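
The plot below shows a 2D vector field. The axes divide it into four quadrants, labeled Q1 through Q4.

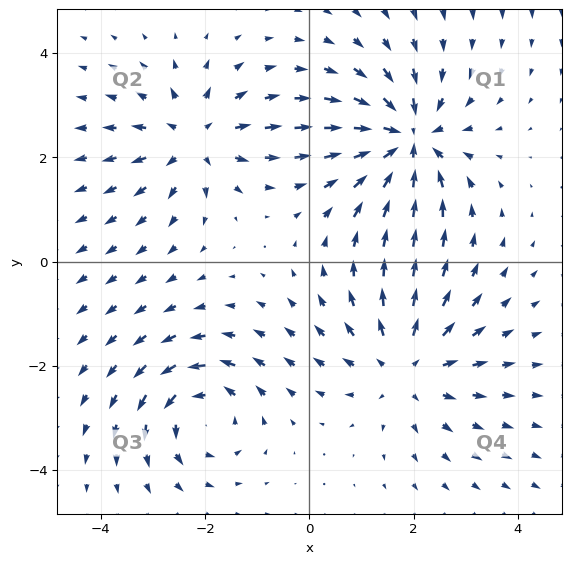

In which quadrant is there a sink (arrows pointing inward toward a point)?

Q1

The sink sits at approximately (1.9, 2.3), which lies in quadrant Q1. The divergence there is about -5, negative as expected for a sink.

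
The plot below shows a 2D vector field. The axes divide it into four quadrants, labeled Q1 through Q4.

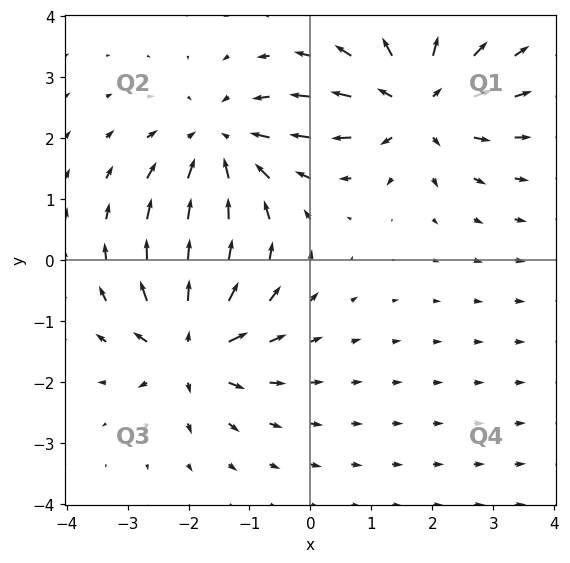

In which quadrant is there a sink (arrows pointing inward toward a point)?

Q2

The sink sits at approximately (-1.5, 1.9), which lies in quadrant Q2. The divergence there is about -3, negative as expected for a sink.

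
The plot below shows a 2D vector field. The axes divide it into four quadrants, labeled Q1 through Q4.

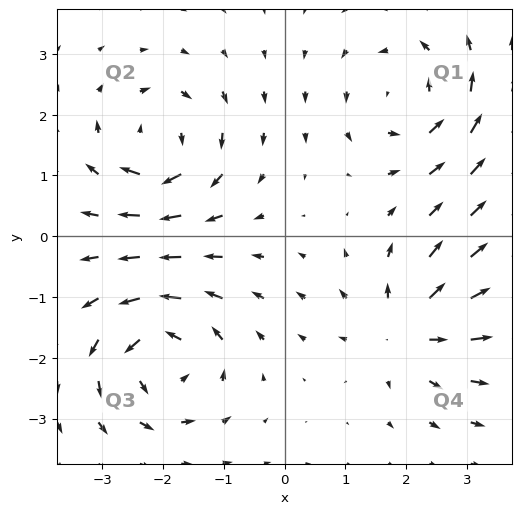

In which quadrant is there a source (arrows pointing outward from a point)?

The source sits at approximately (2.0, -1.5), which lies in quadrant Q4. The divergence there is about +5, positive as expected for a source.

Q4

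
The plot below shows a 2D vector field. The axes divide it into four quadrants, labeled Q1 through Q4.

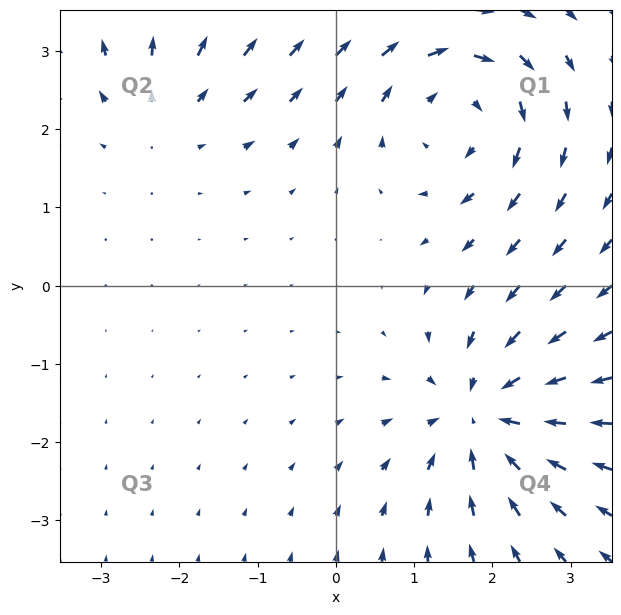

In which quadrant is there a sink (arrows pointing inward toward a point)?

The sink sits at approximately (1.9, -1.7), which lies in quadrant Q4. The divergence there is about -6, negative as expected for a sink.

Q4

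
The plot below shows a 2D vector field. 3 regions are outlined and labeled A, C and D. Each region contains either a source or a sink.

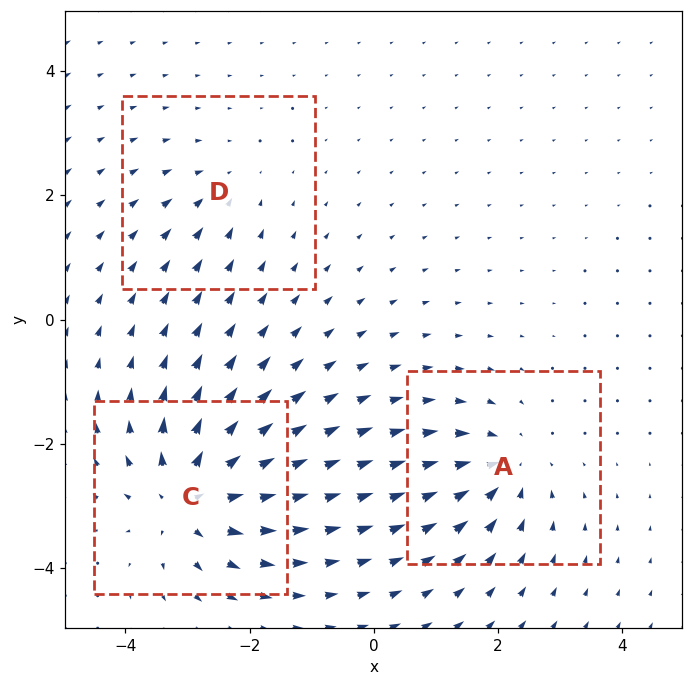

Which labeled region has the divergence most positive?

C

Divergence at each region's feature centre — A: about -4, C: about +6, D: about -2. Region C is most positive.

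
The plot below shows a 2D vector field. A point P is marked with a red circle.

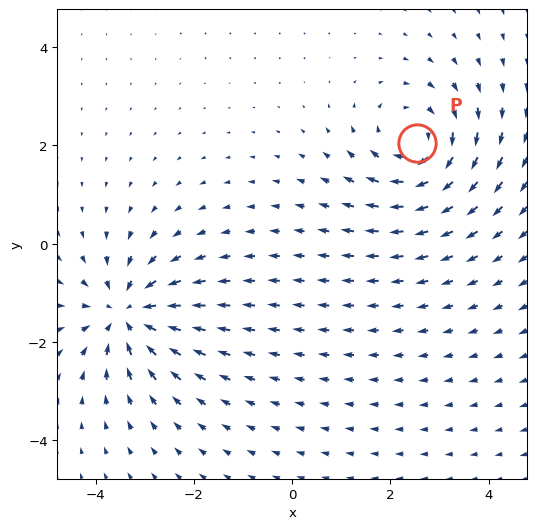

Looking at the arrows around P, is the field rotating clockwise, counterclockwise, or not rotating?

Near P at (2.5, 2.0) the arrows circulate clockwise. The curl (z-component) there is about -4; negative curl means clockwise rotation.

clockwise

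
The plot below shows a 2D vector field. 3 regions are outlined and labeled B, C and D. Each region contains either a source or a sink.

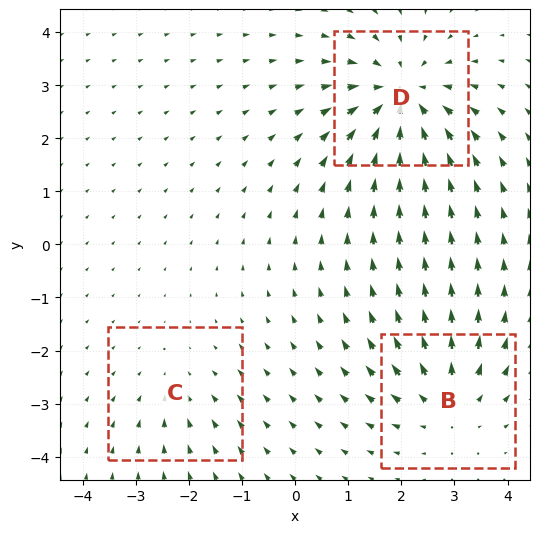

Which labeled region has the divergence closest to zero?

Divergence at each region's feature centre — B: about +3, C: about -2, D: about -5. Region C is closest to zero.

C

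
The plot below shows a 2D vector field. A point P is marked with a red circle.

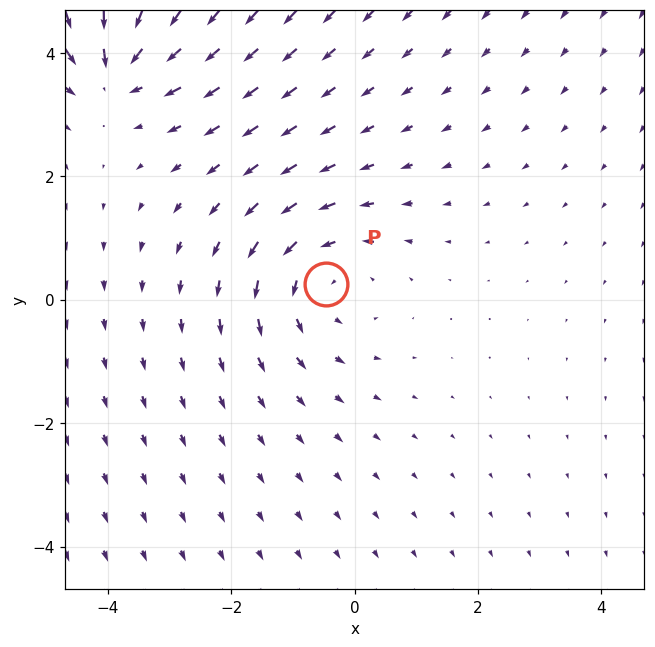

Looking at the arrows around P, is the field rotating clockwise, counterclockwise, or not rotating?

counterclockwise

Near P at (-0.5, 0.3) the arrows circulate counterclockwise. The curl (z-component) there is about +3; positive curl means counterclockwise rotation.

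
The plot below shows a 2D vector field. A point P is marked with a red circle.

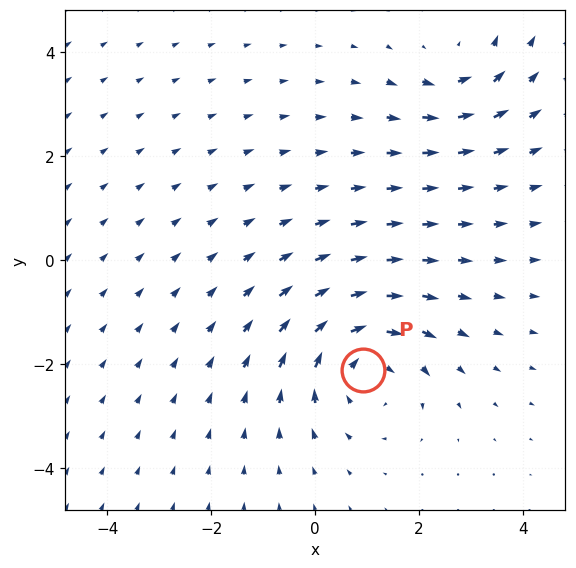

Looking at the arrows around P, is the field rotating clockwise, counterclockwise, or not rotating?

clockwise

Near P at (0.9, -2.1) the arrows circulate clockwise. The curl (z-component) there is about -4; negative curl means clockwise rotation.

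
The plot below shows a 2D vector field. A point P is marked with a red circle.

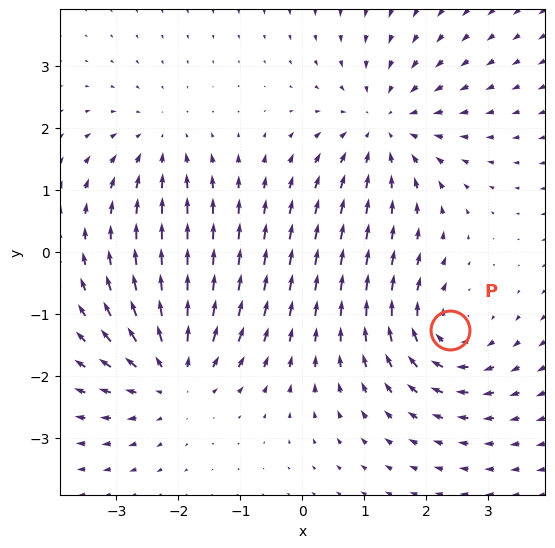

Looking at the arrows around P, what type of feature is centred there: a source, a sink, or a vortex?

vortex

At P (2.4, -1.3) the arrows circulate clockwise. Divergence ≈0, curl about -5 — near-zero divergence with nonzero curl is a vortex.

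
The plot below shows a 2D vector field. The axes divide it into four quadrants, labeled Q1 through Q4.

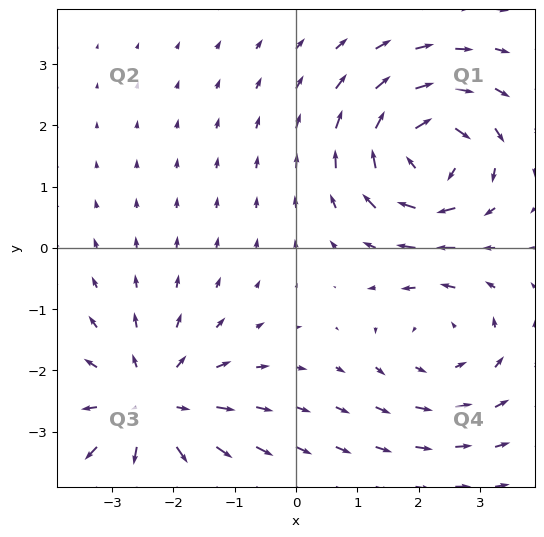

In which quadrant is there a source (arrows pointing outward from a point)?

The source sits at approximately (-2.4, -2.6), which lies in quadrant Q3. The divergence there is about +3, positive as expected for a source.

Q3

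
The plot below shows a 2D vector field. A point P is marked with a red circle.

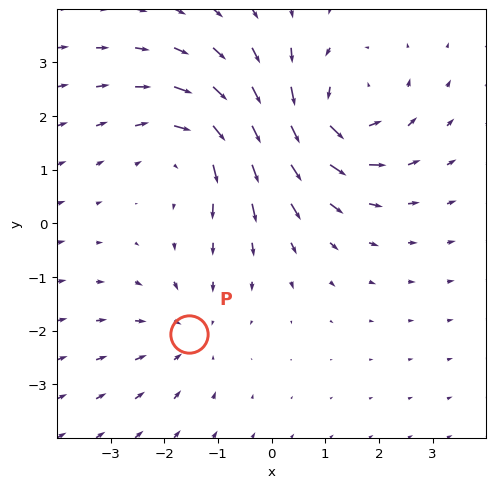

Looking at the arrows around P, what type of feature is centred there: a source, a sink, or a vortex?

sink

At P (-1.5, -2.1) the arrows converge inward. Divergence about -2, curl ≈0 — negative divergence with near-zero curl is a sink.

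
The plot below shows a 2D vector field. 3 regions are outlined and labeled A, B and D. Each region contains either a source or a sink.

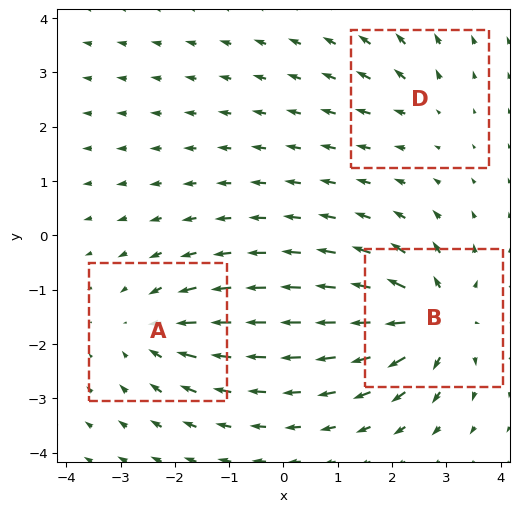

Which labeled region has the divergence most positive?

Divergence at each region's feature centre — A: about -4, B: about +6, D: about +2. Region B is most positive.

B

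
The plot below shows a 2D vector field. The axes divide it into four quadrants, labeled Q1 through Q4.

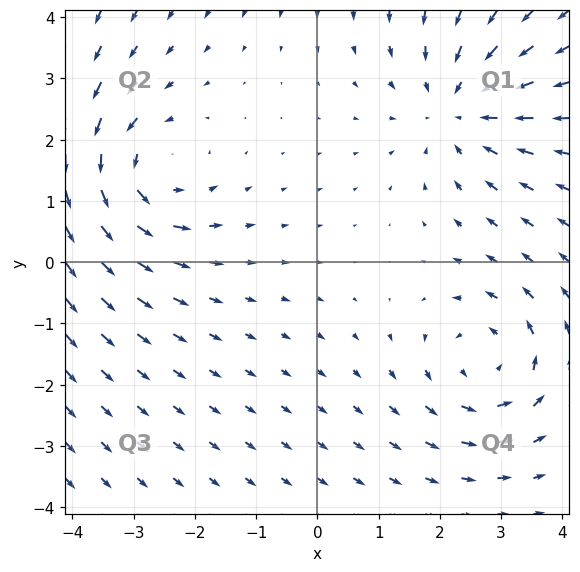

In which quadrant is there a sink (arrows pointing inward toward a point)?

Q1

The sink sits at approximately (2.3, 2.5), which lies in quadrant Q1. The divergence there is about -3, negative as expected for a sink.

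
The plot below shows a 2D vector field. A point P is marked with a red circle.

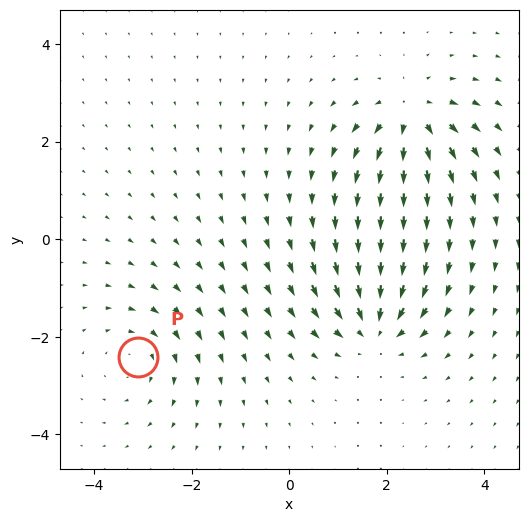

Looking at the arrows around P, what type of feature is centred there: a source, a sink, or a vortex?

At P (-3.1, -2.4) the arrows circulate clockwise. Divergence ≈0, curl about -3 — near-zero divergence with nonzero curl is a vortex.

vortex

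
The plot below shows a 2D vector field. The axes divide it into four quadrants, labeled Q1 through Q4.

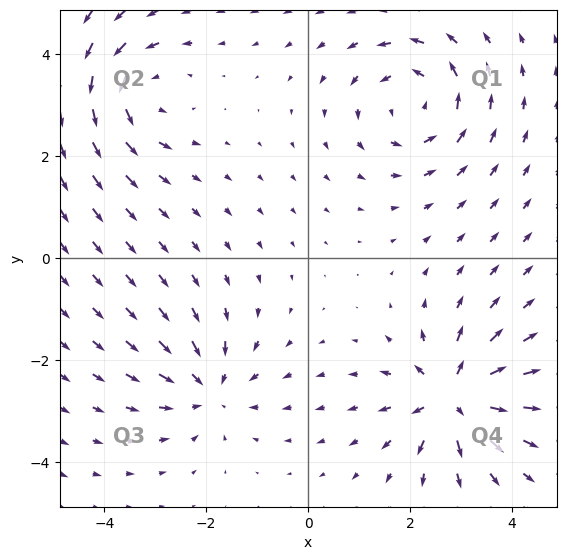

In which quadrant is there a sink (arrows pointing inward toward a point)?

The sink sits at approximately (-1.9, -2.6), which lies in quadrant Q3. The divergence there is about -4, negative as expected for a sink.

Q3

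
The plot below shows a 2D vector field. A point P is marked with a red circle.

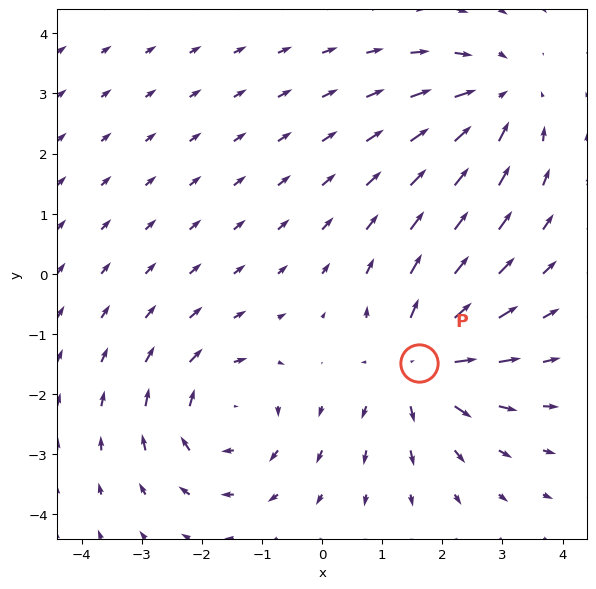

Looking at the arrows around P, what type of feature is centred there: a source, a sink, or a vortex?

At P (1.6, -1.5) the arrows spread outward. Divergence about +4, curl ≈0 — positive divergence with near-zero curl is a source.

source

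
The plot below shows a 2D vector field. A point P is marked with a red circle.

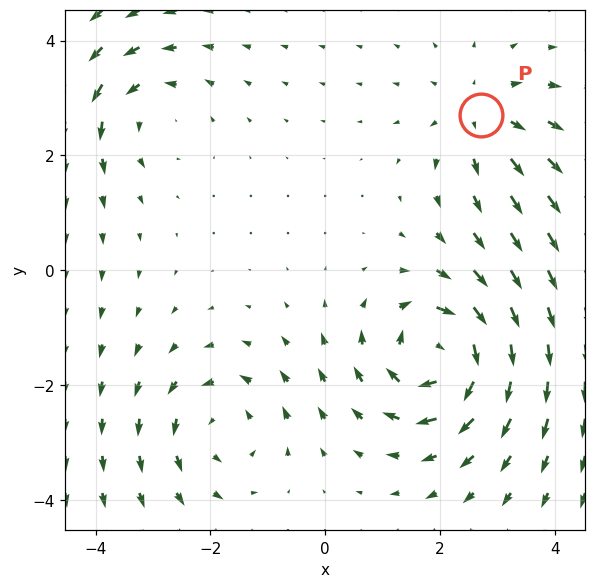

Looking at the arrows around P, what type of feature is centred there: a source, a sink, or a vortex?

source

At P (2.7, 2.7) the arrows spread outward. Divergence about +3, curl ≈0 — positive divergence with near-zero curl is a source.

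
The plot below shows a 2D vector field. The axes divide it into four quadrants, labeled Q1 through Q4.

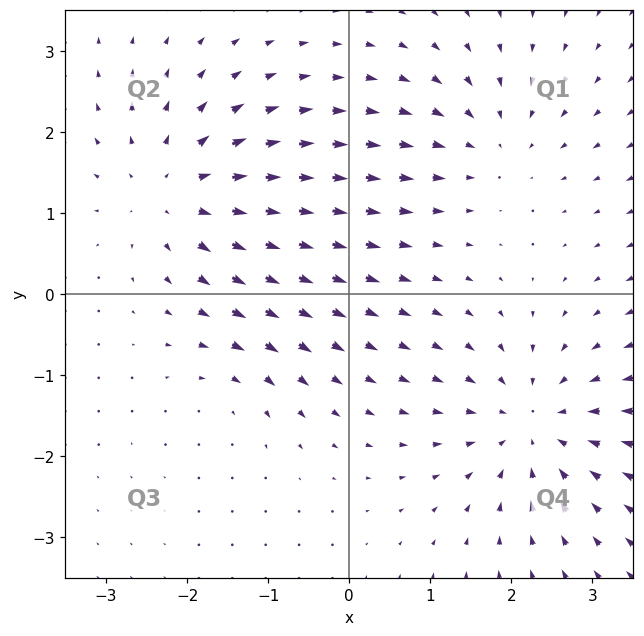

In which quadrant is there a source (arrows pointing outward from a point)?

Q2

The source sits at approximately (-2.1, 1.3), which lies in quadrant Q2. The divergence there is about +5, positive as expected for a source.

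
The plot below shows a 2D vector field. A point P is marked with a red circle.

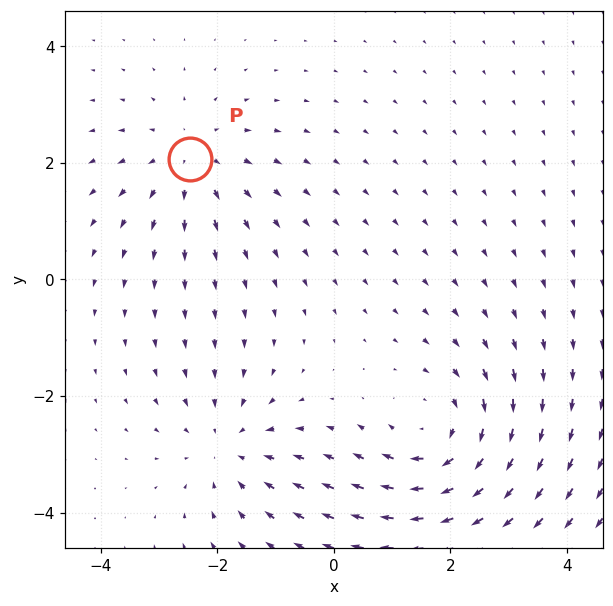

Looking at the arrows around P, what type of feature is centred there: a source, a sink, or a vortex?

At P (-2.5, 2.1) the arrows spread outward. Divergence about +3, curl ≈0 — positive divergence with near-zero curl is a source.

source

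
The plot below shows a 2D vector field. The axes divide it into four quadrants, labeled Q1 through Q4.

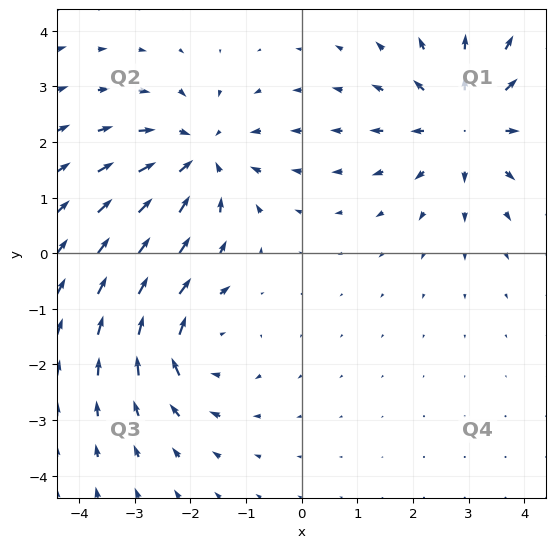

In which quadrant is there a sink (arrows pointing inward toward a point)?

The sink sits at approximately (-1.8, 1.7), which lies in quadrant Q2. The divergence there is about -4, negative as expected for a sink.

Q2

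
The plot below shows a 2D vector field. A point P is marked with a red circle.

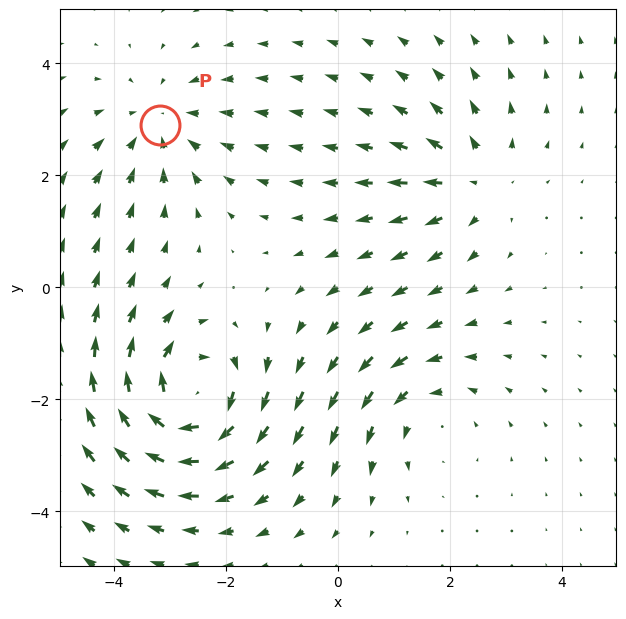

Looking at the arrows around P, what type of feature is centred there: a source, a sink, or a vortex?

sink

At P (-3.2, 2.9) the arrows converge inward. Divergence about -3, curl ≈0 — negative divergence with near-zero curl is a sink.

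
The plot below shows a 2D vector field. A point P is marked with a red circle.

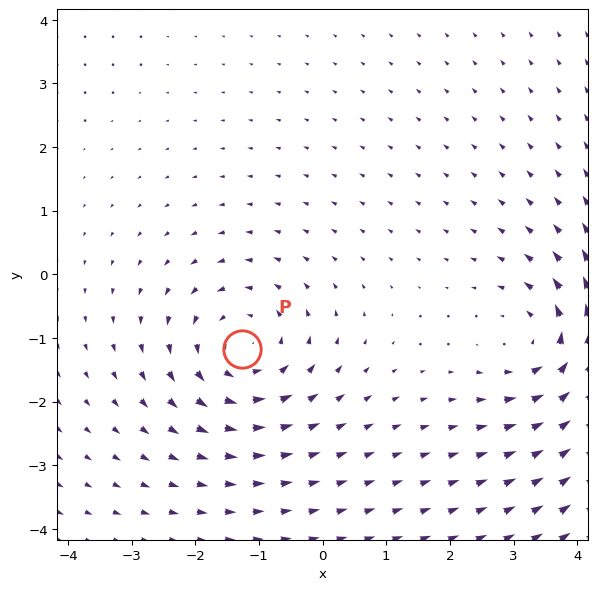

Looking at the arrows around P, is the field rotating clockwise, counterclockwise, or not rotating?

Near P at (-1.3, -1.2) the arrows circulate counterclockwise. The curl (z-component) there is about +5; positive curl means counterclockwise rotation.

counterclockwise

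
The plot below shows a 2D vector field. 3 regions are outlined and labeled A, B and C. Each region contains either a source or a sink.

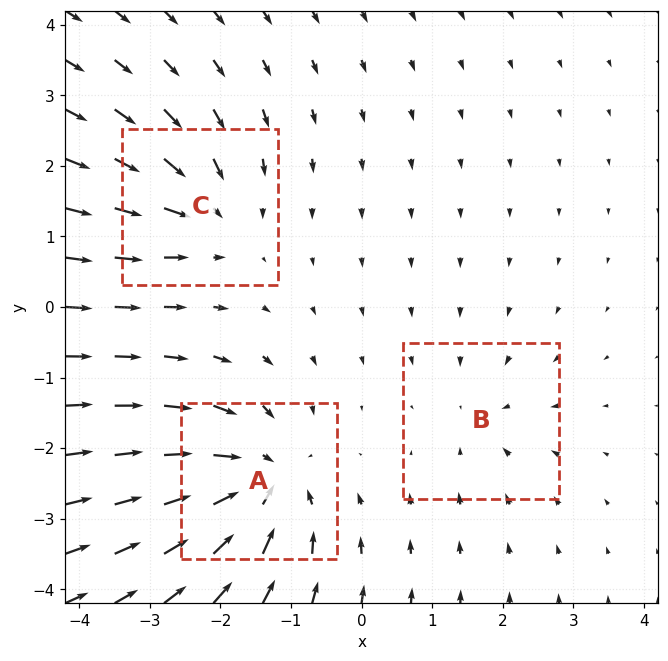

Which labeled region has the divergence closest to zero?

Divergence at each region's feature centre — A: about -5, B: about -2, C: about -3. Region B is closest to zero.

B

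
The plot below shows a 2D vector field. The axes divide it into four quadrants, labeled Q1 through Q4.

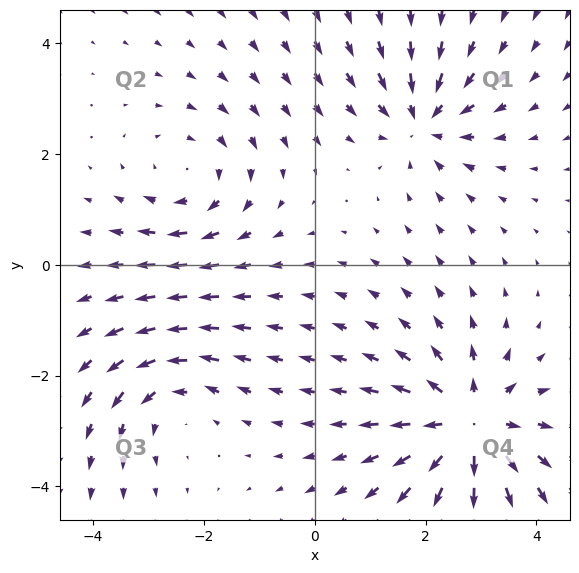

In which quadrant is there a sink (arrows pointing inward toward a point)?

Q1

The sink sits at approximately (2.0, 2.6), which lies in quadrant Q1. The divergence there is about -4, negative as expected for a sink.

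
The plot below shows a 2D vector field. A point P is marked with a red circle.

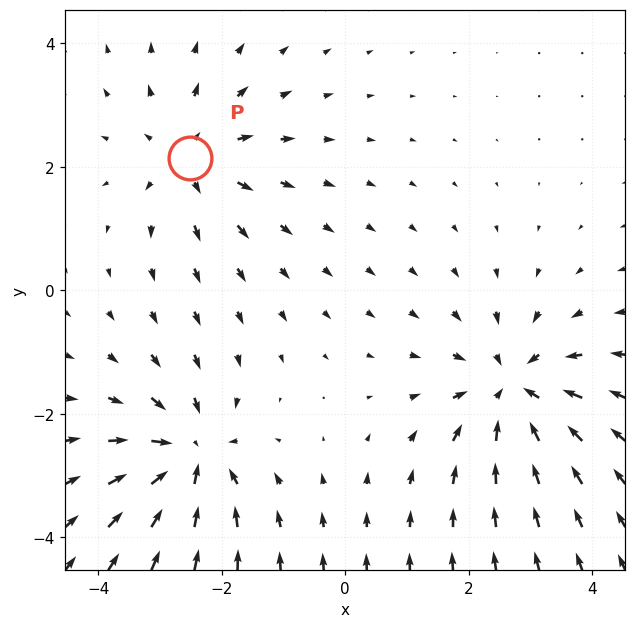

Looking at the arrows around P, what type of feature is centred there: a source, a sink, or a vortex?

At P (-2.5, 2.1) the arrows spread outward. Divergence about +4, curl ≈0 — positive divergence with near-zero curl is a source.

source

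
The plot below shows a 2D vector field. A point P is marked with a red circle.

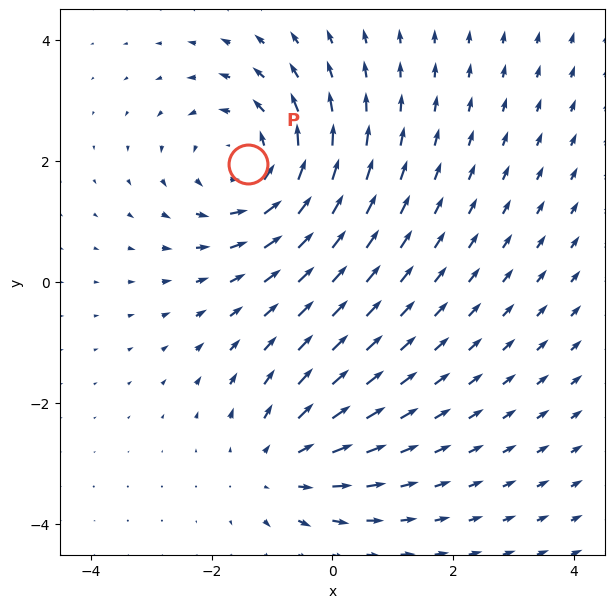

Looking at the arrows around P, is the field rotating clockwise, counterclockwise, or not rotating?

Near P at (-1.4, 2.0) the arrows circulate counterclockwise. The curl (z-component) there is about +4; positive curl means counterclockwise rotation.

counterclockwise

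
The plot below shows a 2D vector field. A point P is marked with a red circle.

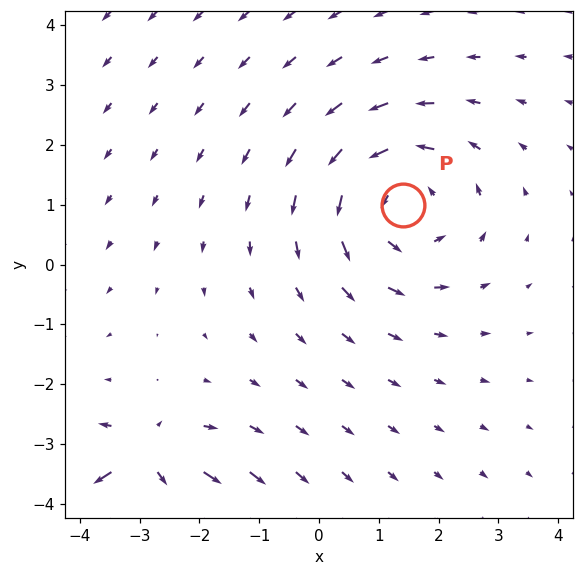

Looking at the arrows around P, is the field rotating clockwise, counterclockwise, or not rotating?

Near P at (1.4, 1.0) the arrows circulate counterclockwise. The curl (z-component) there is about +4; positive curl means counterclockwise rotation.

counterclockwise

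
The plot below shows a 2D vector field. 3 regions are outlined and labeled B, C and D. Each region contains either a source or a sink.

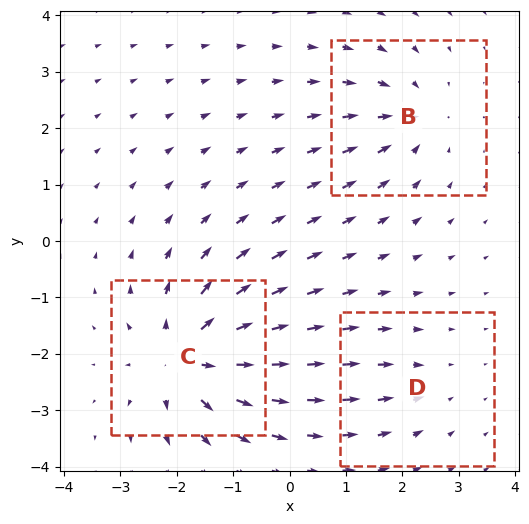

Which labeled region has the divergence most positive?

C

Divergence at each region's feature centre — B: about -3, C: about +5, D: about -2. Region C is most positive.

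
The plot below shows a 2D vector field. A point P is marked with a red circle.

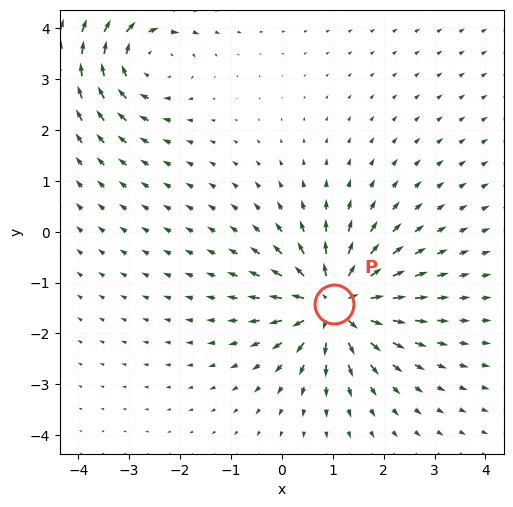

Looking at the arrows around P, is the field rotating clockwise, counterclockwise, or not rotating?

not rotating

Near P at (1.0, -1.4) the arrows show no circulation. The curl there is ≈0.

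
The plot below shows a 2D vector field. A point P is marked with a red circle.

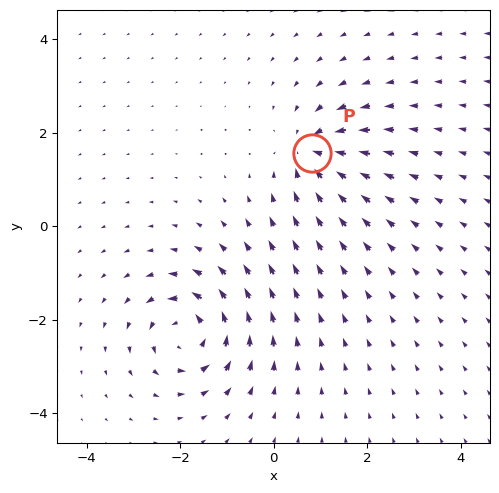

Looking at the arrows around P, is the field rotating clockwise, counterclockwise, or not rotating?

Near P at (0.8, 1.6) the arrows show no circulation. The curl there is ≈0.

not rotating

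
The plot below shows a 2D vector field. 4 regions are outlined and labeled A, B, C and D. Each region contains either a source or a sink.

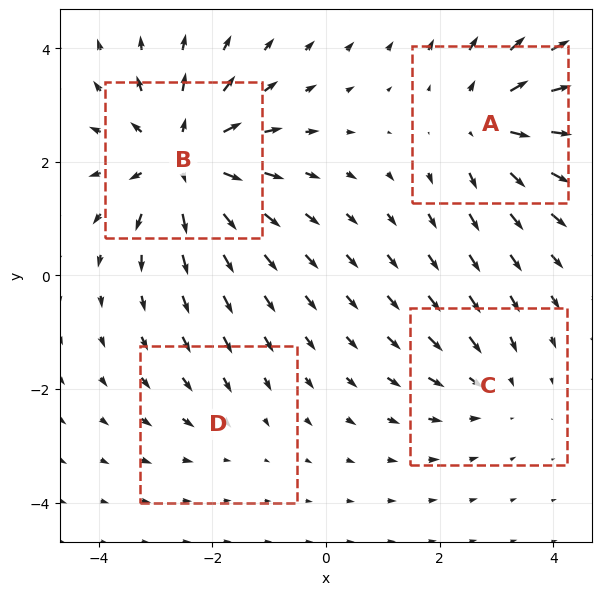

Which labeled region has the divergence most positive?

Divergence at each region's feature centre — A: about +4, B: about +6, C: about -3, D: about -2. Region B is most positive.

B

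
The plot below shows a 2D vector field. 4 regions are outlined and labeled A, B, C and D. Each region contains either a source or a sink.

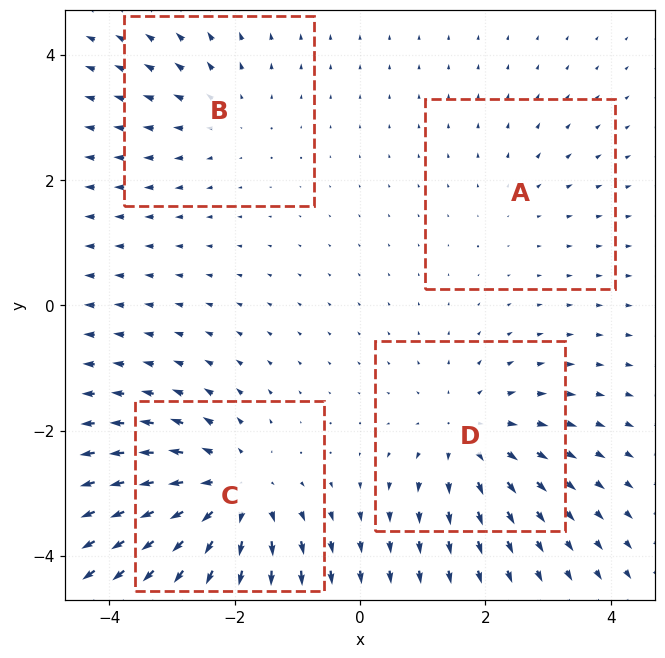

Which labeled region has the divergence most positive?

Divergence at each region's feature centre — A: about +2, B: about +3, C: about +6, D: about +4. Region C is most positive.

C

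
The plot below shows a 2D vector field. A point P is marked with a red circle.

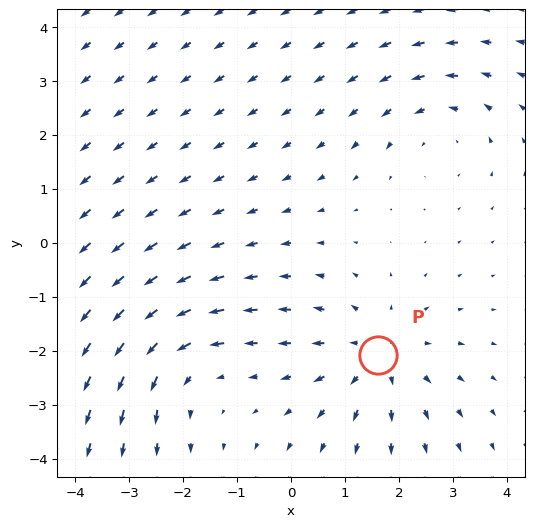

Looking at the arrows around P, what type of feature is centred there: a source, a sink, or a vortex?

At P (1.6, -2.1) the arrows spread outward. Divergence about +3, curl ≈0 — positive divergence with near-zero curl is a source.

source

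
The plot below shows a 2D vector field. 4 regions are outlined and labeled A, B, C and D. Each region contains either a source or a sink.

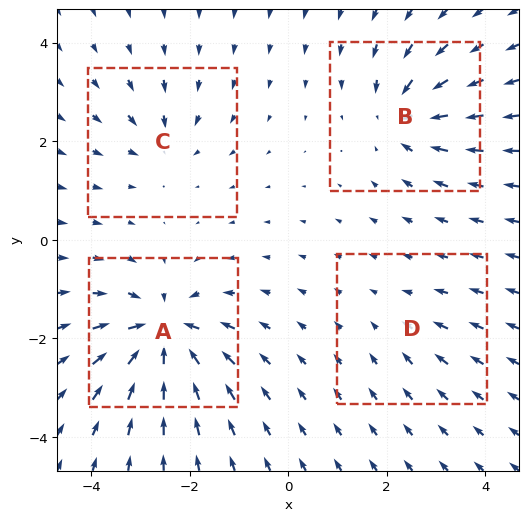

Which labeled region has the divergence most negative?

Divergence at each region's feature centre — A: about -8, B: about -6, C: about -4, D: about -2. Region A is most negative.

A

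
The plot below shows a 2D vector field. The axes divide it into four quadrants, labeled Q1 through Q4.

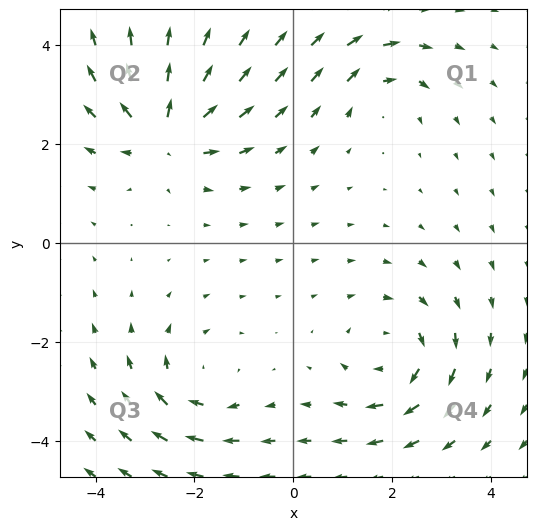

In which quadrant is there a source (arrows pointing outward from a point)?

The source sits at approximately (-2.6, 2.2), which lies in quadrant Q2. The divergence there is about +6, positive as expected for a source.

Q2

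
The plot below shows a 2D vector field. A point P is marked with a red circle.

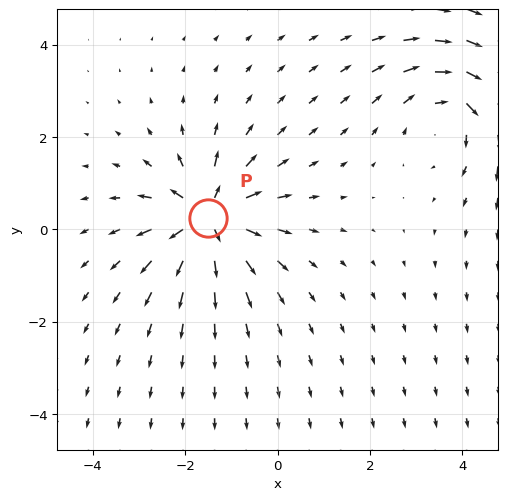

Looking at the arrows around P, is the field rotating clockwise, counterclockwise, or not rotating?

Near P at (-1.5, 0.3) the arrows show no circulation. The curl there is ≈0.

not rotating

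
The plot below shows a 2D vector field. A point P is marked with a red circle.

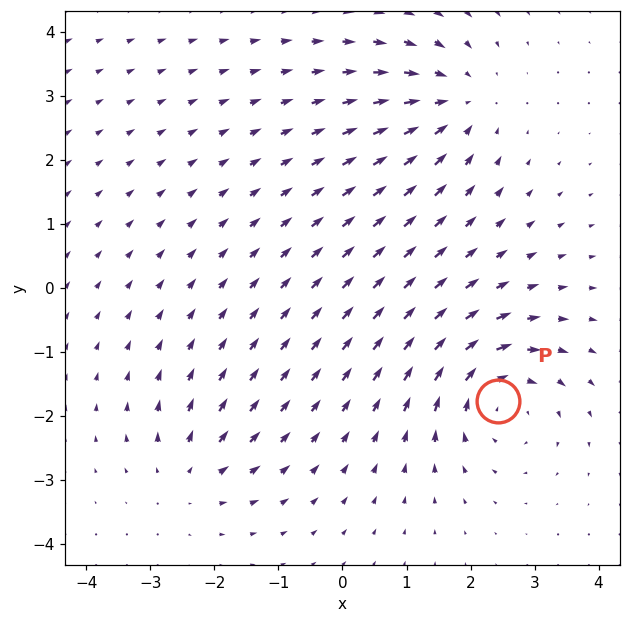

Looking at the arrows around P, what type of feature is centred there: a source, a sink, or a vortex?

vortex

At P (2.4, -1.8) the arrows circulate clockwise. Divergence ≈0, curl about -5 — near-zero divergence with nonzero curl is a vortex.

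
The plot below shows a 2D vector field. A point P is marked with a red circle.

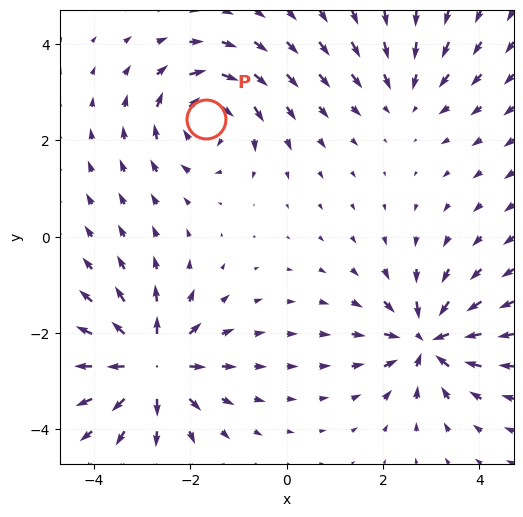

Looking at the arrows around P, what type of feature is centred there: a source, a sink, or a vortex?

At P (-1.7, 2.4) the arrows circulate clockwise. Divergence ≈0, curl about -5 — near-zero divergence with nonzero curl is a vortex.

vortex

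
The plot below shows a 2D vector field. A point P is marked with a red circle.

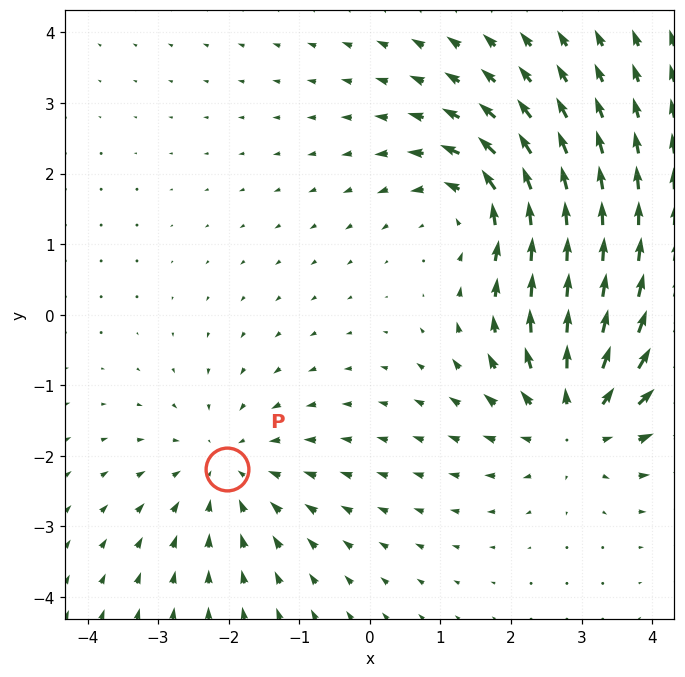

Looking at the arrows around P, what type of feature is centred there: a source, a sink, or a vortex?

At P (-2.0, -2.2) the arrows converge inward. Divergence about -3, curl ≈0 — negative divergence with near-zero curl is a sink.

sink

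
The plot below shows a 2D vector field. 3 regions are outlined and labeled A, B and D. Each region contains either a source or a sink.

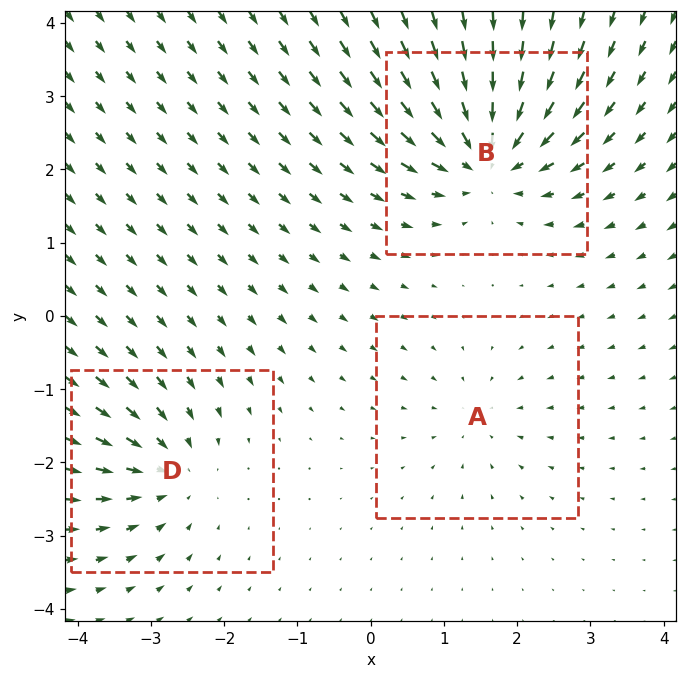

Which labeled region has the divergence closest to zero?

A

Divergence at each region's feature centre — A: about -2, B: about -6, D: about -4. Region A is closest to zero.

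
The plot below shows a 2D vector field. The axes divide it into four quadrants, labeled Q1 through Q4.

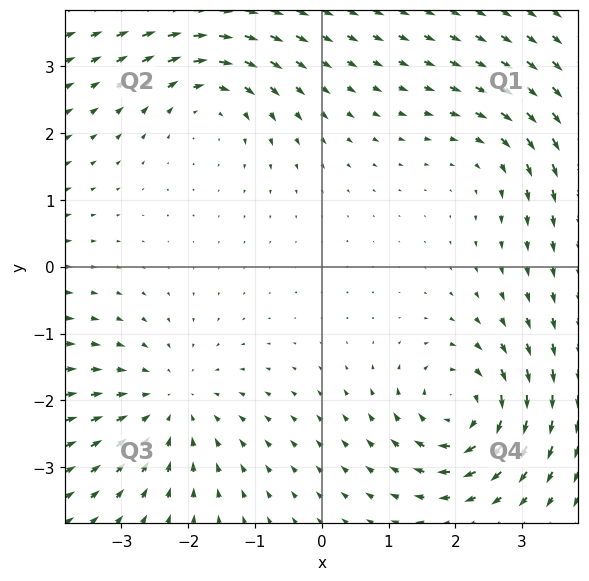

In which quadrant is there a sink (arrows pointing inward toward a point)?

The sink sits at approximately (-2.3, -2.0), which lies in quadrant Q3. The divergence there is about -3, negative as expected for a sink.

Q3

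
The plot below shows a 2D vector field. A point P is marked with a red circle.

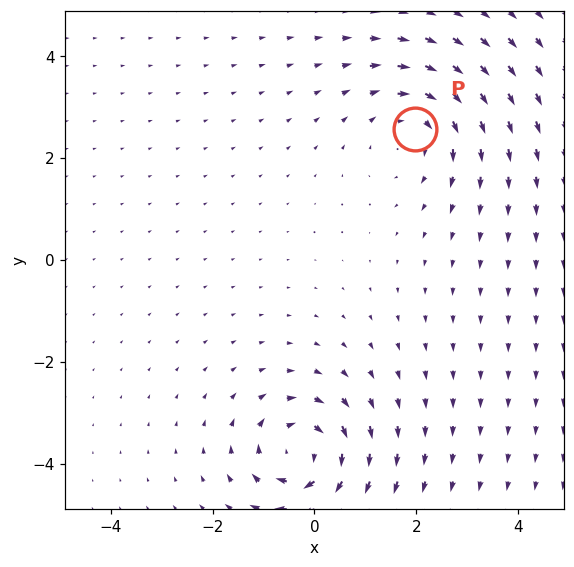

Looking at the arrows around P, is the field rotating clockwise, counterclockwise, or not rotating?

clockwise

Near P at (2.0, 2.6) the arrows circulate clockwise. The curl (z-component) there is about -4; negative curl means clockwise rotation.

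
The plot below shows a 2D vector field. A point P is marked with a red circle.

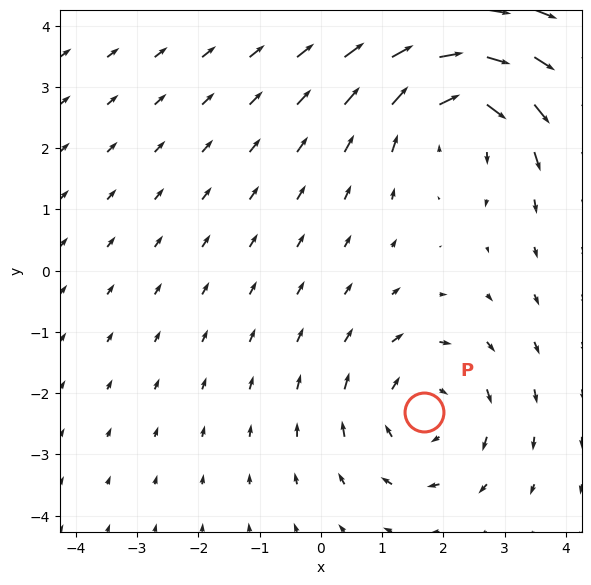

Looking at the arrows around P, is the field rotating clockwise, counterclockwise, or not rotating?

Near P at (1.7, -2.3) the arrows circulate clockwise. The curl (z-component) there is about -3; negative curl means clockwise rotation.

clockwise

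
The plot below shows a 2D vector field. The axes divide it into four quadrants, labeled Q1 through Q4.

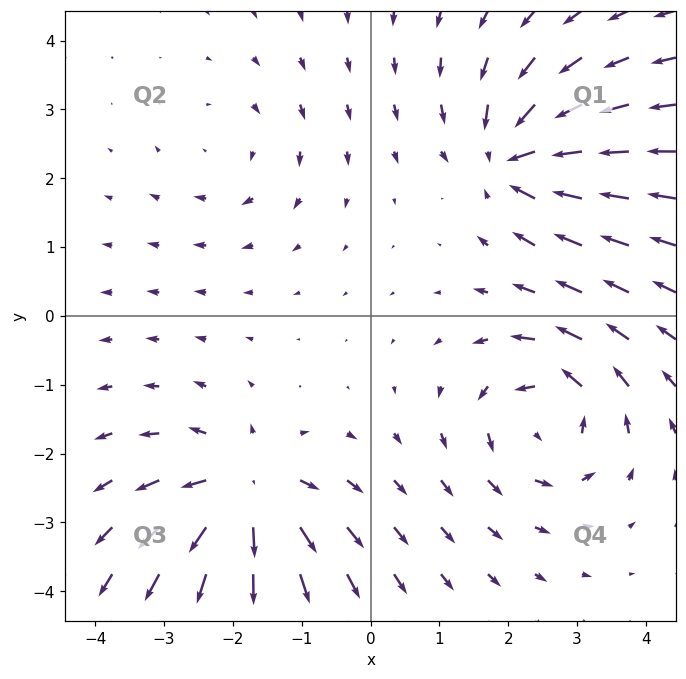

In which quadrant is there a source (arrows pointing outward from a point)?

Q3

The source sits at approximately (-1.8, -2.6), which lies in quadrant Q3. The divergence there is about +6, positive as expected for a source.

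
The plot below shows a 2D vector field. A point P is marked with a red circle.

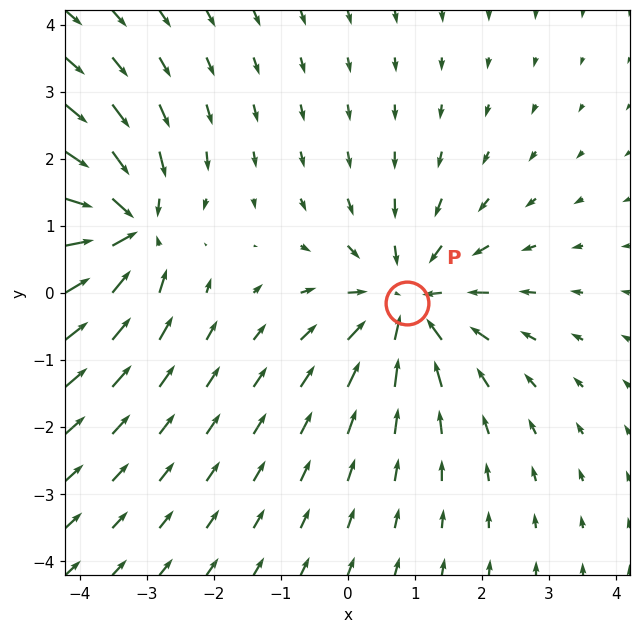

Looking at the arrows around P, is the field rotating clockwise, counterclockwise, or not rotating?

not rotating

Near P at (0.9, -0.2) the arrows show no circulation. The curl there is ≈0.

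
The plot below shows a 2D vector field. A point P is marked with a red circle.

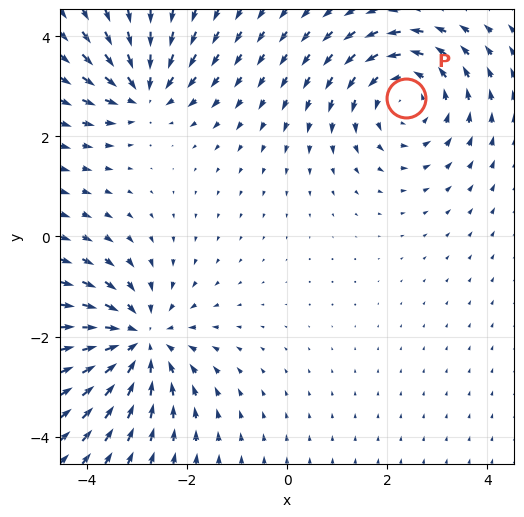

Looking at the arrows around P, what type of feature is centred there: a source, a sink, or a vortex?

At P (2.4, 2.8) the arrows circulate counterclockwise. Divergence ≈0, curl about +4 — near-zero divergence with nonzero curl is a vortex.

vortex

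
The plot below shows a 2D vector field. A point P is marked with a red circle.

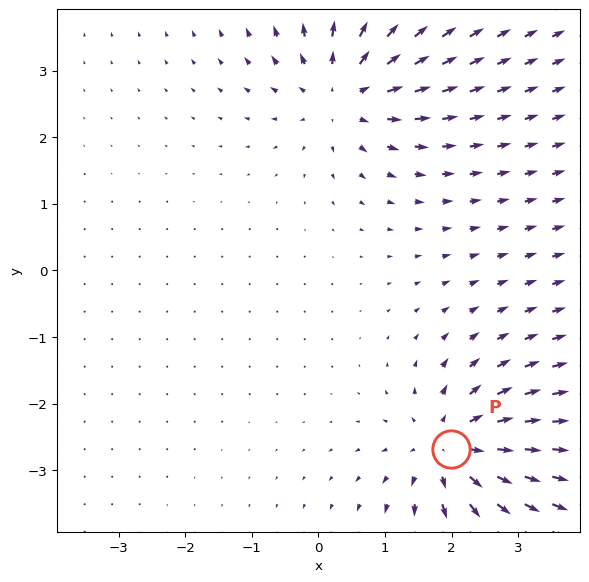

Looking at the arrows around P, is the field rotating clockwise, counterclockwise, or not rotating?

not rotating

Near P at (2.0, -2.7) the arrows show no circulation. The curl there is ≈0.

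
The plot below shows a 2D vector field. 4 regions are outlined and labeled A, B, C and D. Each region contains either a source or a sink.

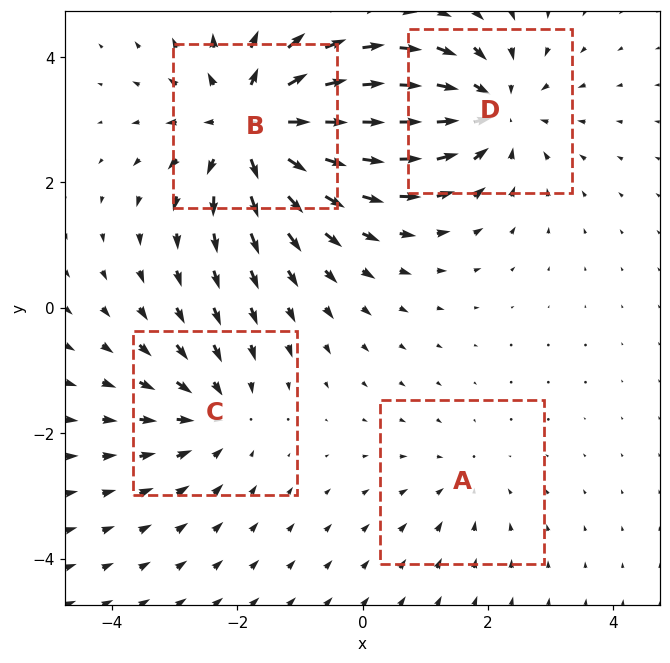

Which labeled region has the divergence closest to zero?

Divergence at each region's feature centre — A: about -2, B: about +7, C: about -3, D: about -5. Region A is closest to zero.

A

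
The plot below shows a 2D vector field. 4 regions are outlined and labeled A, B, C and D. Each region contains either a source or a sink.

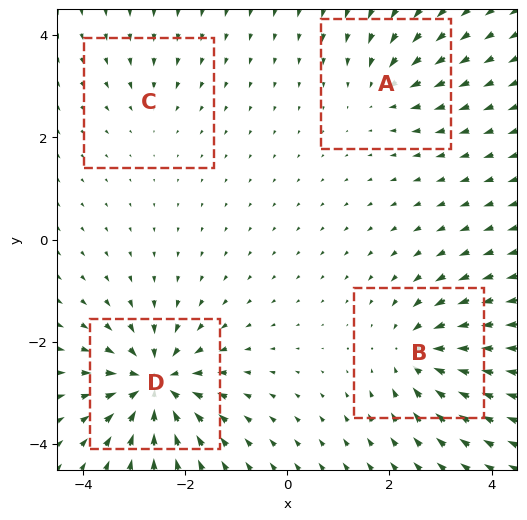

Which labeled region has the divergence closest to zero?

Divergence at each region's feature centre — A: about -4, B: about -6, C: about -2, D: about -9. Region C is closest to zero.

C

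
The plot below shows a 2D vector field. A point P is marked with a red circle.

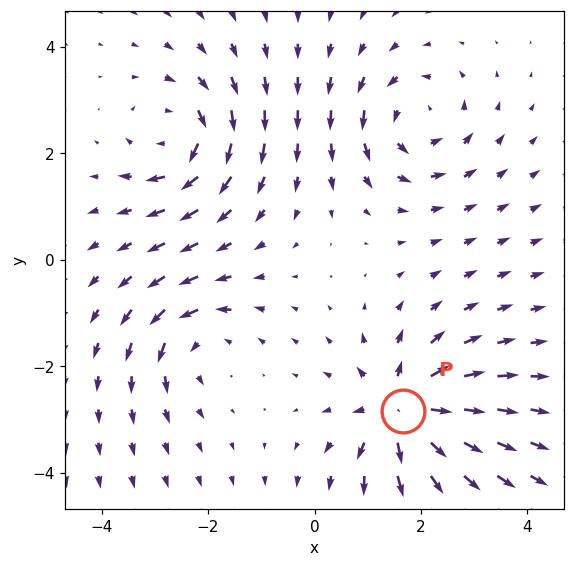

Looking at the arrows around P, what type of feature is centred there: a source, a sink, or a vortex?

At P (1.7, -2.8) the arrows spread outward. Divergence about +6, curl ≈0 — positive divergence with near-zero curl is a source.

source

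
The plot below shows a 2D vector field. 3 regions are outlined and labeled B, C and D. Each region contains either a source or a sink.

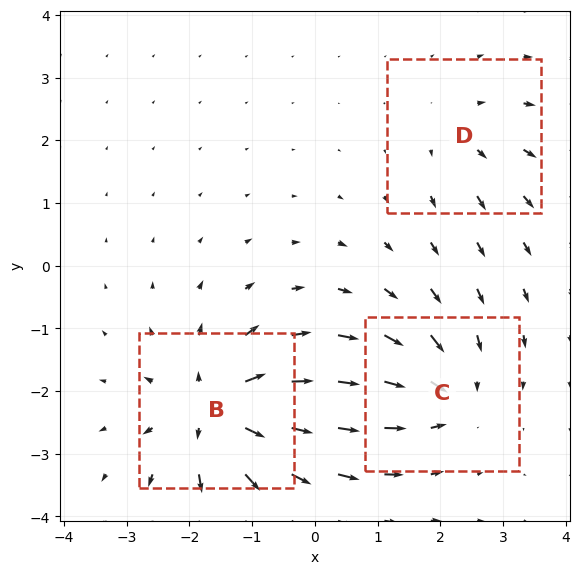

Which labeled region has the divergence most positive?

Divergence at each region's feature centre — B: about +6, C: about -4, D: about +2. Region B is most positive.

B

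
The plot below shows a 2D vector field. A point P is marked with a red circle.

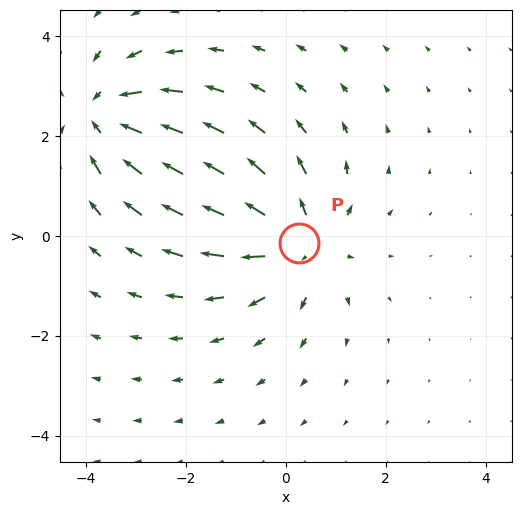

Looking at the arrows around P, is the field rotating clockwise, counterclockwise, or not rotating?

not rotating

Near P at (0.3, -0.1) the arrows show no circulation. The curl there is ≈0.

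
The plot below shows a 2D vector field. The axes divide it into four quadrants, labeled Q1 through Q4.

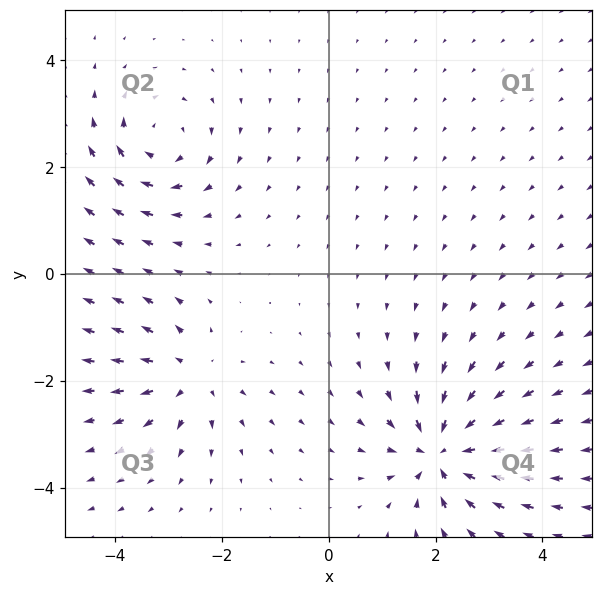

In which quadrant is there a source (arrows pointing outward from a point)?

Q3

The source sits at approximately (-2.6, -1.9), which lies in quadrant Q3. The divergence there is about +4, positive as expected for a source.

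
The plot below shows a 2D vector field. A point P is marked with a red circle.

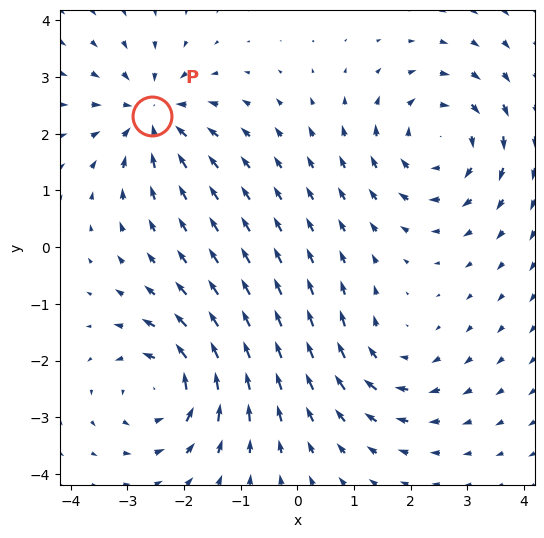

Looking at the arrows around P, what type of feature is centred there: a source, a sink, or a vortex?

At P (-2.6, 2.3) the arrows converge inward. Divergence about -5, curl ≈0 — negative divergence with near-zero curl is a sink.

sink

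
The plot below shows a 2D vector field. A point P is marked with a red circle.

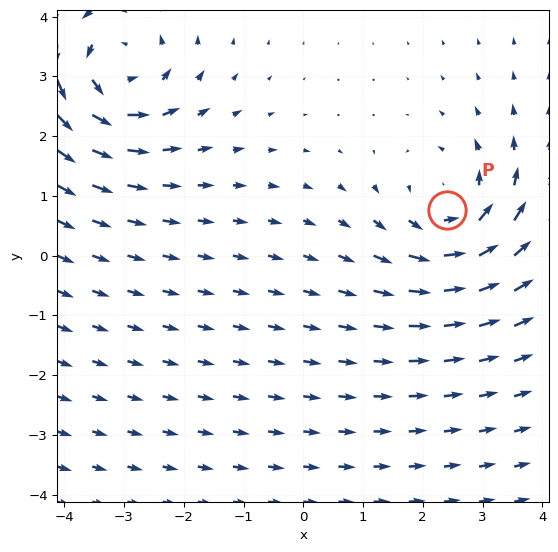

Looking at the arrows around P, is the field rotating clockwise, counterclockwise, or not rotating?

counterclockwise

Near P at (2.4, 0.8) the arrows circulate counterclockwise. The curl (z-component) there is about +4; positive curl means counterclockwise rotation.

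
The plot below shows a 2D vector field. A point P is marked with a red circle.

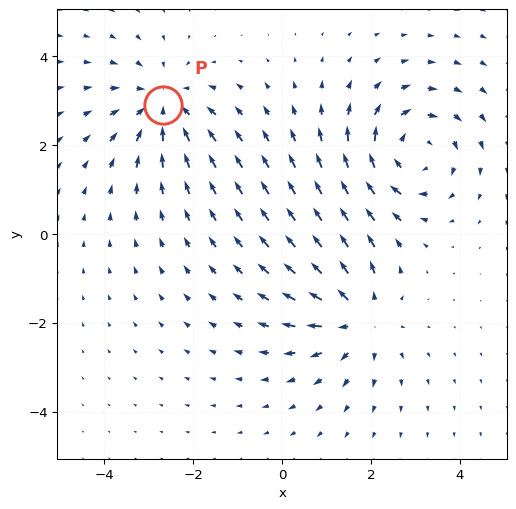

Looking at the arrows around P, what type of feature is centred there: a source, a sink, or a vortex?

sink

At P (-2.7, 2.9) the arrows converge inward. Divergence about -4, curl ≈0 — negative divergence with near-zero curl is a sink.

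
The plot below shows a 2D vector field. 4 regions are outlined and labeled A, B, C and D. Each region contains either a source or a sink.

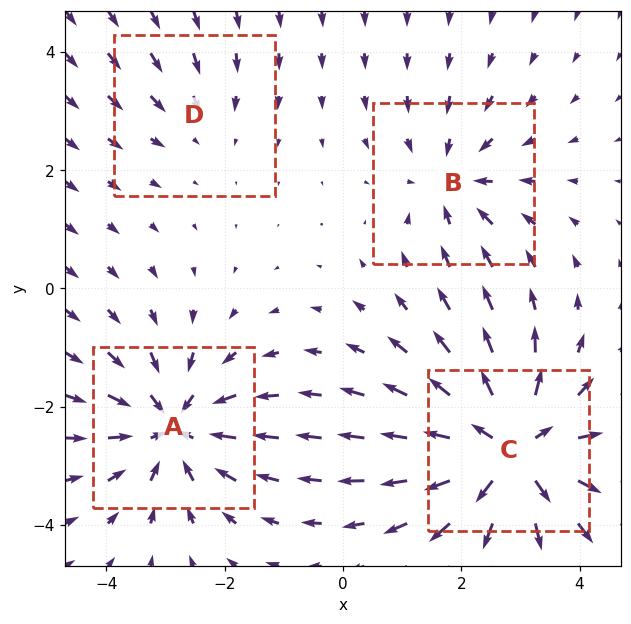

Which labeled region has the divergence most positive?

Divergence at each region's feature centre — A: about -5, B: about -4, C: about +7, D: about -2. Region C is most positive.

C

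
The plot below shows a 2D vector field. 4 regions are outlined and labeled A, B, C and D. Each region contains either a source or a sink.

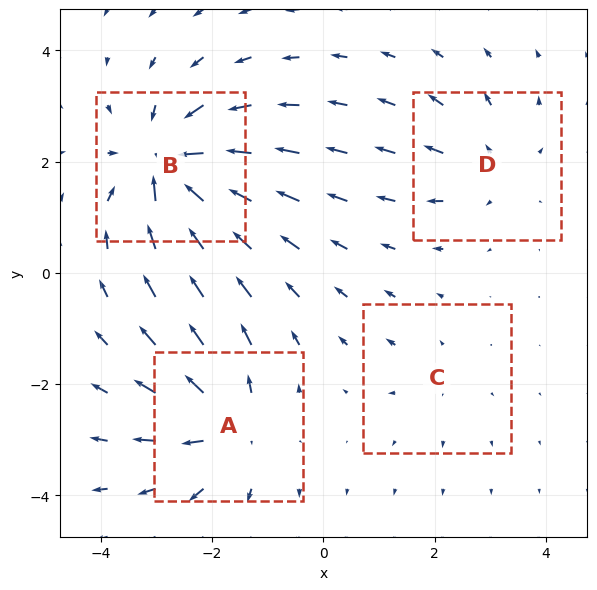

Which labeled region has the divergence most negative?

Divergence at each region's feature centre — A: about +6, B: about -8, C: about +2, D: about +4. Region B is most negative.

B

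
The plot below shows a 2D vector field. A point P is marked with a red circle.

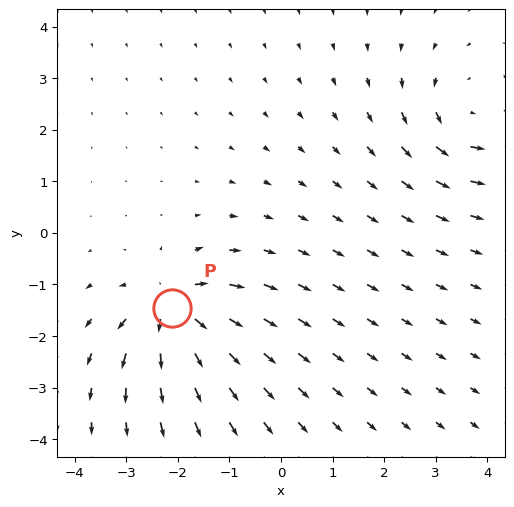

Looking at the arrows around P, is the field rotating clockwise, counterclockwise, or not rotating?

Near P at (-2.1, -1.5) the arrows show no circulation. The curl there is ≈0.

not rotating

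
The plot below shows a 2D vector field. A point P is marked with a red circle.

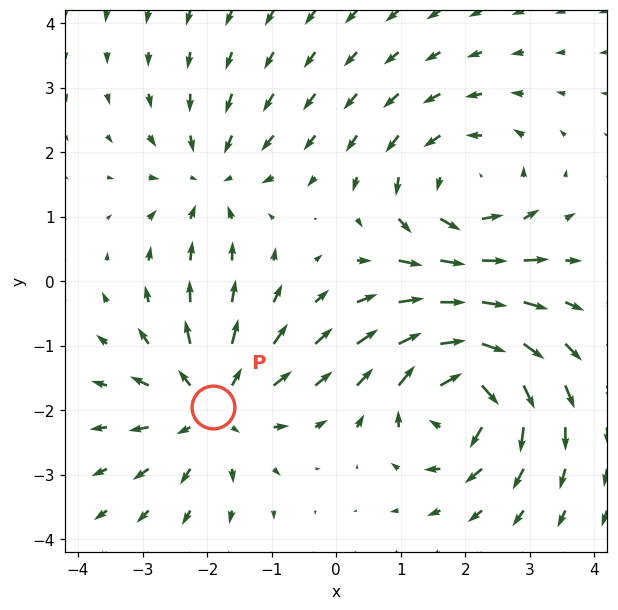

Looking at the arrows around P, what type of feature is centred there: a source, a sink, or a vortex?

At P (-1.9, -1.9) the arrows spread outward. Divergence about +4, curl ≈0 — positive divergence with near-zero curl is a source.

source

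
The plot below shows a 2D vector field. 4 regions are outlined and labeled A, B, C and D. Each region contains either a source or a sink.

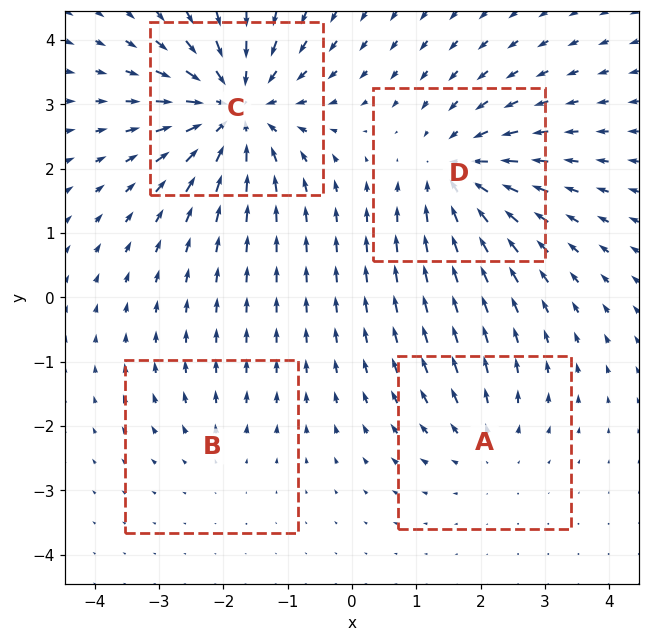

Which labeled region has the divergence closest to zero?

B

Divergence at each region's feature centre — A: about +3, B: about +2, C: about -7, D: about -5. Region B is closest to zero.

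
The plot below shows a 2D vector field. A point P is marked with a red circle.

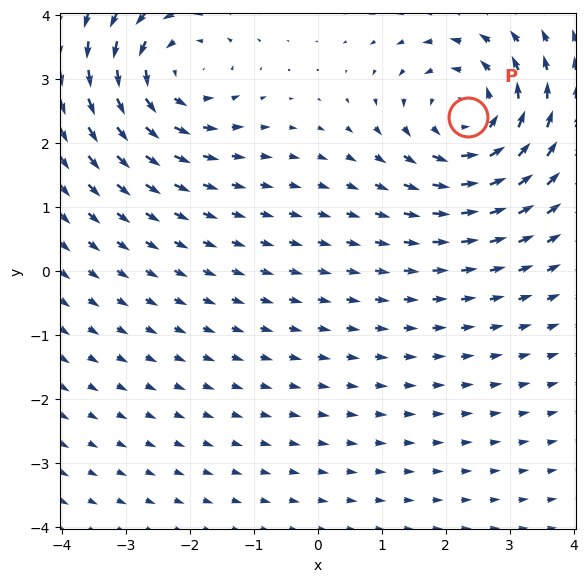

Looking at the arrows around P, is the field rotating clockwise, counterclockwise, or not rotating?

Near P at (2.3, 2.4) the arrows circulate counterclockwise. The curl (z-component) there is about +4; positive curl means counterclockwise rotation.

counterclockwise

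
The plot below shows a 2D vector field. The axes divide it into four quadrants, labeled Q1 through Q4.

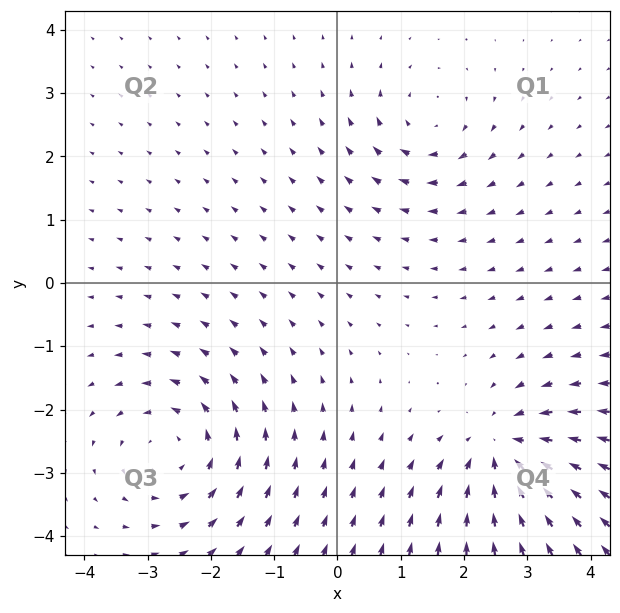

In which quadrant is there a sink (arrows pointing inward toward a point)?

The sink sits at approximately (2.6, -2.7), which lies in quadrant Q4. The divergence there is about -5, negative as expected for a sink.

Q4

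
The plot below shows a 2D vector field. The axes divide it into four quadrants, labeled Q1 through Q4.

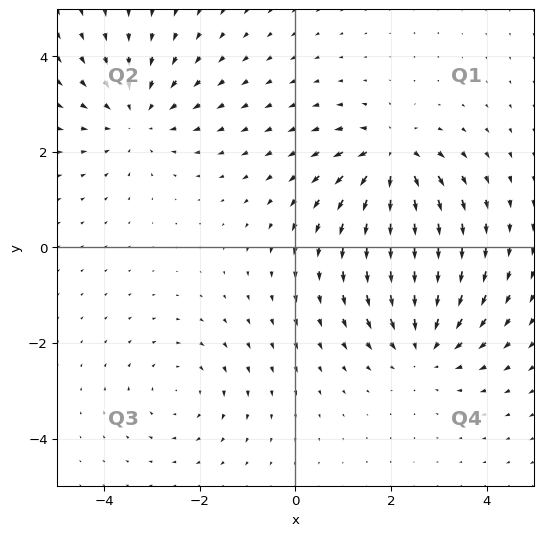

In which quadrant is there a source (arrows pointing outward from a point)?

Q1

The source sits at approximately (2.0, 1.9), which lies in quadrant Q1. The divergence there is about +6, positive as expected for a source.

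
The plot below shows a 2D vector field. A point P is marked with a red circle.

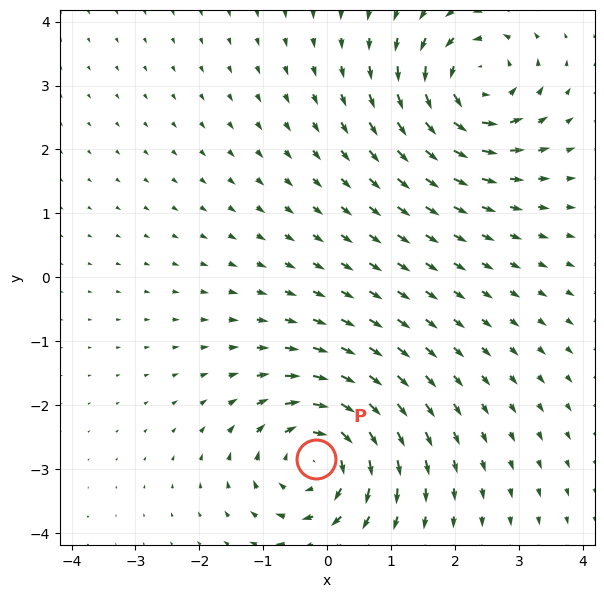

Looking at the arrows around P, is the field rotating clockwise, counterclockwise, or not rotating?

clockwise

Near P at (-0.2, -2.8) the arrows circulate clockwise. The curl (z-component) there is about -6; negative curl means clockwise rotation.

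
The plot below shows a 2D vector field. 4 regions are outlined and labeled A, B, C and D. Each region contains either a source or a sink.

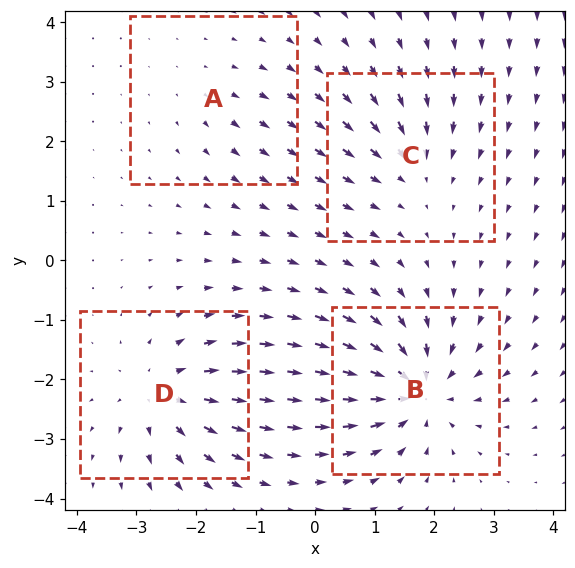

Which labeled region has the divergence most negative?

Divergence at each region's feature centre — A: about +2, B: about -7, C: about -4, D: about +6. Region B is most negative.

B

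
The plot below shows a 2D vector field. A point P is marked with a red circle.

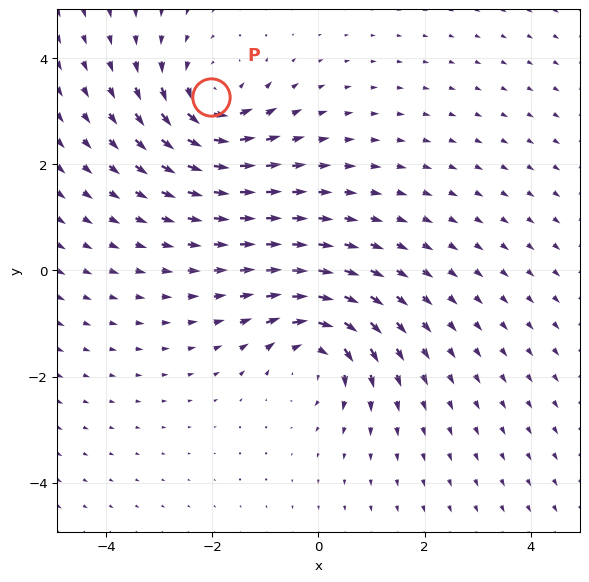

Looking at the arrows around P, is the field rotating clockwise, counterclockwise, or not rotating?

Near P at (-2.0, 3.3) the arrows circulate counterclockwise. The curl (z-component) there is about +4; positive curl means counterclockwise rotation.

counterclockwise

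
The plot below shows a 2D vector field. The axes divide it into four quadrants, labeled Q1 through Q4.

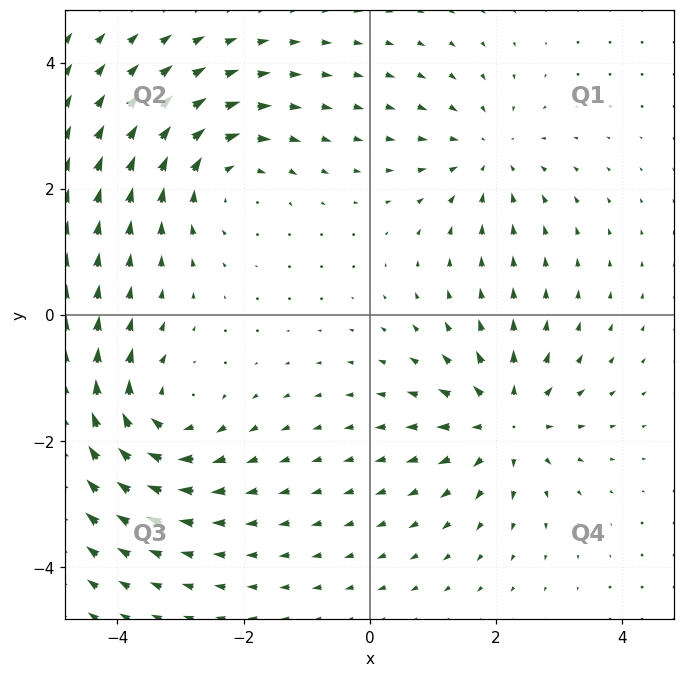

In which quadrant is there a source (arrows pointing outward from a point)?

The source sits at approximately (2.2, -1.7), which lies in quadrant Q4. The divergence there is about +6, positive as expected for a source.

Q4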